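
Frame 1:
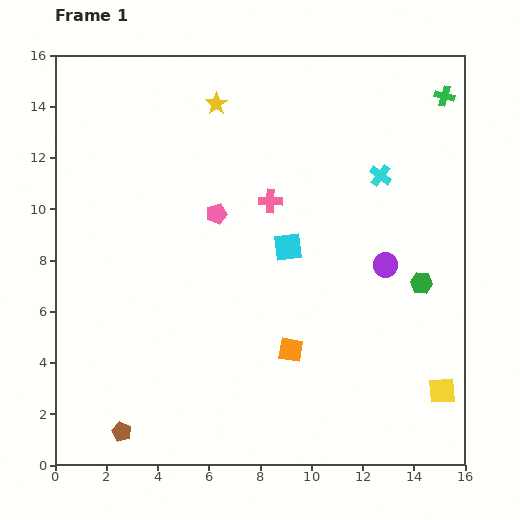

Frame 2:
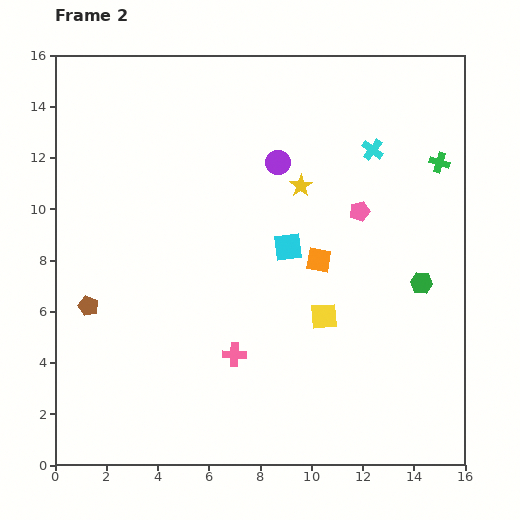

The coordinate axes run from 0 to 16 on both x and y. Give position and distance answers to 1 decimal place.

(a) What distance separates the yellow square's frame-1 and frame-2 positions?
5.4

The yellow square moved from (15.1, 2.9) to (10.5, 5.8), a distance of √(4.6² + 2.9²) ≈ 5.4.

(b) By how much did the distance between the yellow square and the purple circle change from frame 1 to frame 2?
+0.9

Distance in frame 1: 5.4. Distance in frame 2: 6.3.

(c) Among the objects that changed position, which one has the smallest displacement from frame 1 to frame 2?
the cyan cross

(moved 1.0)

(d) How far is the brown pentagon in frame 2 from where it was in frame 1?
5.1

The brown pentagon moved from (2.6, 1.3) to (1.3, 6.2), a distance of √(1.3² + 4.9²) ≈ 5.1.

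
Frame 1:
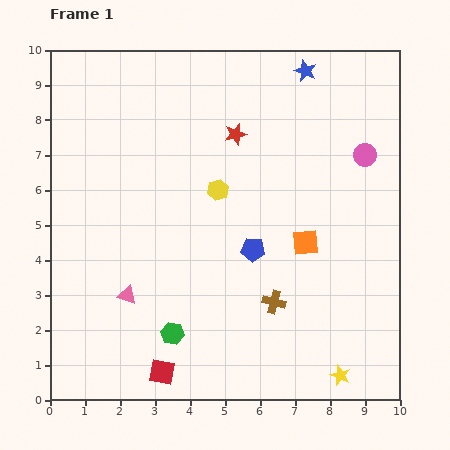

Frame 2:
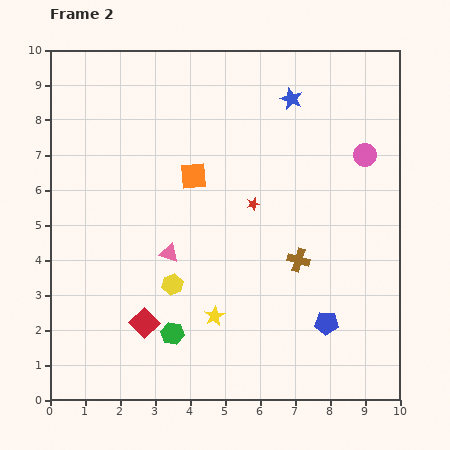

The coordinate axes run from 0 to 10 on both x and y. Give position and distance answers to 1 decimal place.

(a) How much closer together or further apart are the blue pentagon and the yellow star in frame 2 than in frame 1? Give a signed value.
-1.2

Distance in frame 1: 4.4. Distance in frame 2: 3.2.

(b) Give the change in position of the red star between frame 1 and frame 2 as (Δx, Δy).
(0.5, -2.0)

The red star was at (5.3, 7.6) in frame 1 and (5.8, 5.6) in frame 2.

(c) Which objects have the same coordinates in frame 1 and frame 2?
the pink circle, the green hexagon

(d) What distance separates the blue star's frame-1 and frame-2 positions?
0.9

The blue star moved from (7.3, 9.4) to (6.9, 8.6), a distance of √(0.4² + 0.8²) ≈ 0.9.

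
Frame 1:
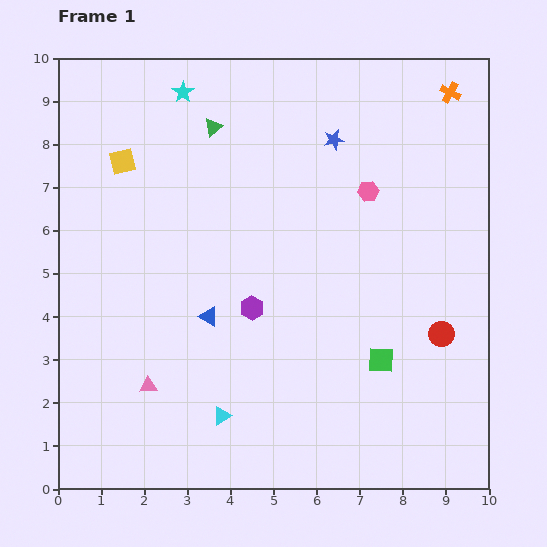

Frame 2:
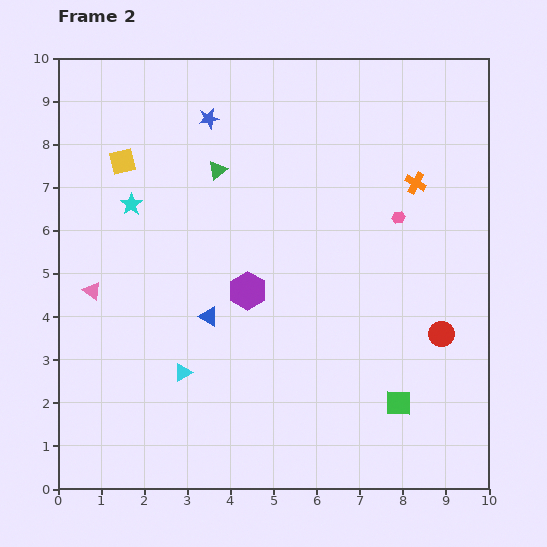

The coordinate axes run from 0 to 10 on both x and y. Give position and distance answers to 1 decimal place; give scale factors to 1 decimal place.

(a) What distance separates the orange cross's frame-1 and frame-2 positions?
2.2

The orange cross moved from (9.1, 9.2) to (8.3, 7.1), a distance of √(0.8² + 2.1²) ≈ 2.2.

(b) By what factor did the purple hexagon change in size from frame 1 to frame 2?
1.6×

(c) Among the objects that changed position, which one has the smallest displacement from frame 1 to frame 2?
the purple hexagon

(moved 0.4)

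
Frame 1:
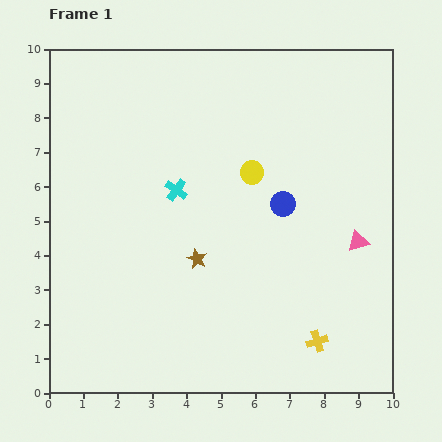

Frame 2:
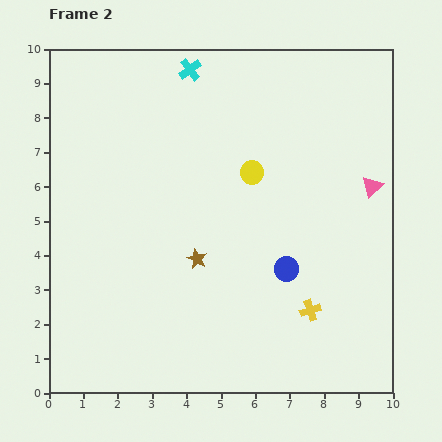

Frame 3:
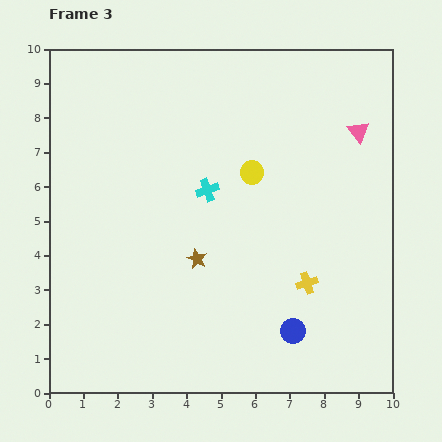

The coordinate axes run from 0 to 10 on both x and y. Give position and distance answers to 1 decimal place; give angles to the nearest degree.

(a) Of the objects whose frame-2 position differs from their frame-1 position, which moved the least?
the yellow cross

(moved 0.9)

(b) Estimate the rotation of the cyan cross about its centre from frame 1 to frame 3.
34° clockwise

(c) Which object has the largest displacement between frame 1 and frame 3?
the blue circle

(moved 3.7; next 3.2)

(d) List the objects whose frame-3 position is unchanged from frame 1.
the brown star, the yellow circle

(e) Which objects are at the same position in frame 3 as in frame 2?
the brown star, the yellow circle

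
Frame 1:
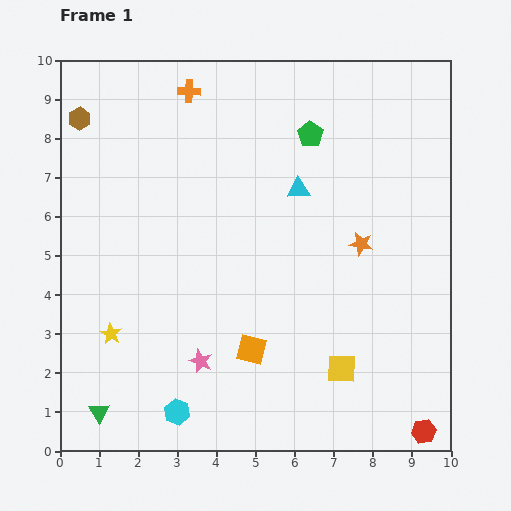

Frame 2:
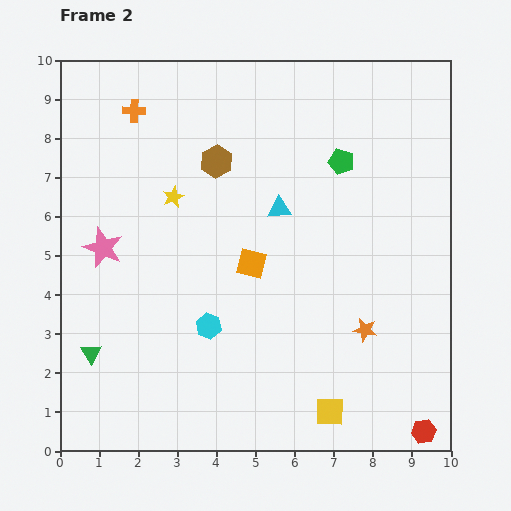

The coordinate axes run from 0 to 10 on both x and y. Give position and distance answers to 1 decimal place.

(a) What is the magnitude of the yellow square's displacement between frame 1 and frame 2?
1.1

The yellow square moved from (7.2, 2.1) to (6.9, 1.0), a distance of √(0.3² + 1.1²) ≈ 1.1.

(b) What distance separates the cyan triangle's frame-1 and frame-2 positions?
0.7

The cyan triangle moved from (6.1, 6.7) to (5.6, 6.2), a distance of √(0.5² + 0.5²) ≈ 0.7.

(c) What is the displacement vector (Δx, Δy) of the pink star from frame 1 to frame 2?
(-2.5, 2.9)

The pink star was at (3.6, 2.3) in frame 1 and (1.1, 5.2) in frame 2.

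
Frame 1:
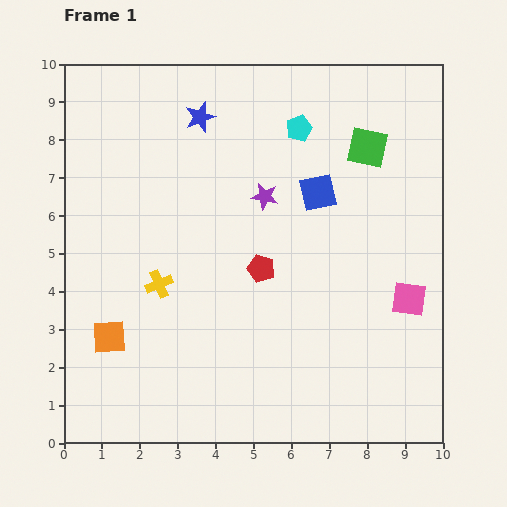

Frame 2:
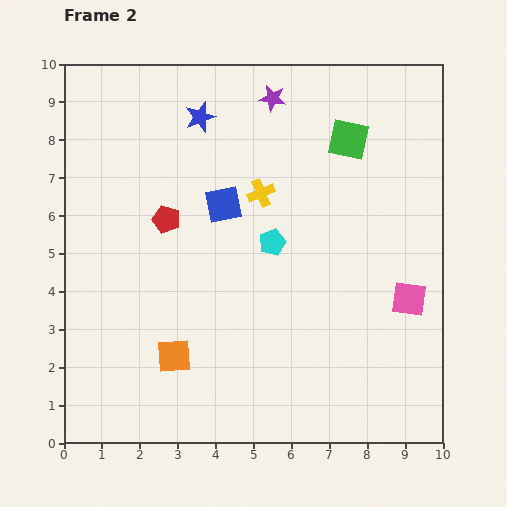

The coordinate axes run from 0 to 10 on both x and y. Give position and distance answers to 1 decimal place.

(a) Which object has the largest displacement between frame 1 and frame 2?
the yellow cross

(moved 3.6; next 3.1)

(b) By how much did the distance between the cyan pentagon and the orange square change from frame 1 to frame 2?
-3.4

Distance in frame 1: 7.4. Distance in frame 2: 4.0.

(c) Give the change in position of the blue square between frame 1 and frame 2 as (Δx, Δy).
(-2.5, -0.3)

The blue square was at (6.7, 6.6) in frame 1 and (4.2, 6.3) in frame 2.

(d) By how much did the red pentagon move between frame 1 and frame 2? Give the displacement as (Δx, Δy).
(-2.5, 1.3)

The red pentagon was at (5.2, 4.6) in frame 1 and (2.7, 5.9) in frame 2.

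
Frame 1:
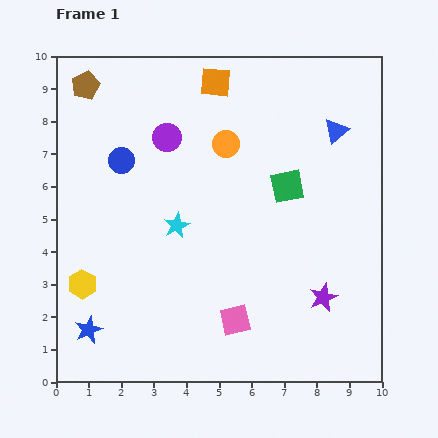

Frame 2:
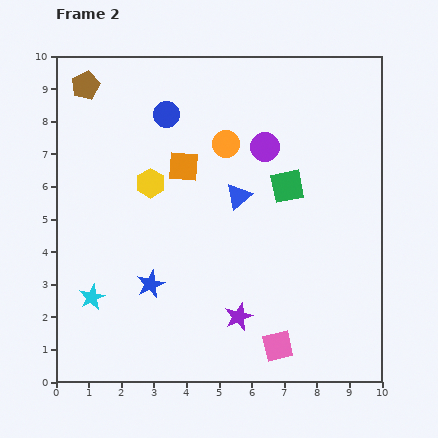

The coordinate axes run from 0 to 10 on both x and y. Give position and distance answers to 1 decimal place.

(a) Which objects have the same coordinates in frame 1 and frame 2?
the orange circle, the green square, the brown pentagon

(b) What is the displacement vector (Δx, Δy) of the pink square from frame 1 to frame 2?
(1.3, -0.8)

The pink square was at (5.5, 1.9) in frame 1 and (6.8, 1.1) in frame 2.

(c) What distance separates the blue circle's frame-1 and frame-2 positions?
2.0

The blue circle moved from (2.0, 6.8) to (3.4, 8.2), a distance of √(1.4² + 1.4²) ≈ 2.0.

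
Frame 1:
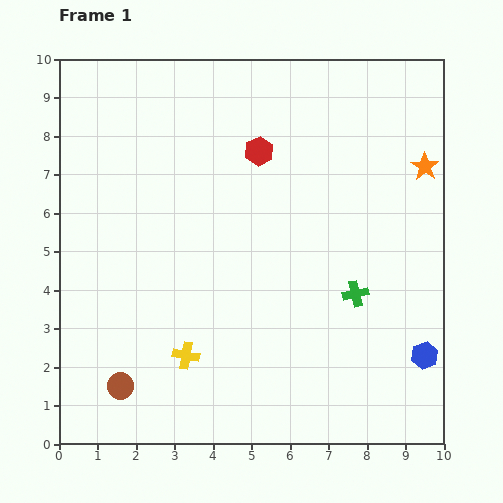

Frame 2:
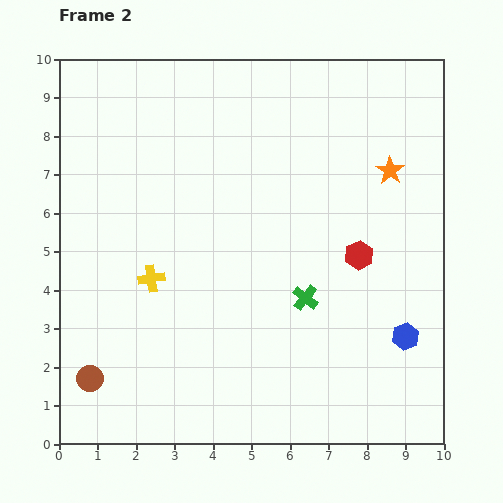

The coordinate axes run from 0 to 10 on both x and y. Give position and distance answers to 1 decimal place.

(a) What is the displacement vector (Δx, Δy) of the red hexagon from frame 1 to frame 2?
(2.6, -2.7)

The red hexagon was at (5.2, 7.6) in frame 1 and (7.8, 4.9) in frame 2.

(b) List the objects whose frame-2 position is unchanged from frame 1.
none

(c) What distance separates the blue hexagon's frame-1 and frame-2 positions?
0.7

The blue hexagon moved from (9.5, 2.3) to (9.0, 2.8), a distance of √(0.5² + 0.5²) ≈ 0.7.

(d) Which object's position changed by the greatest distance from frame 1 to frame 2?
the red hexagon

(moved 3.7; next 2.2)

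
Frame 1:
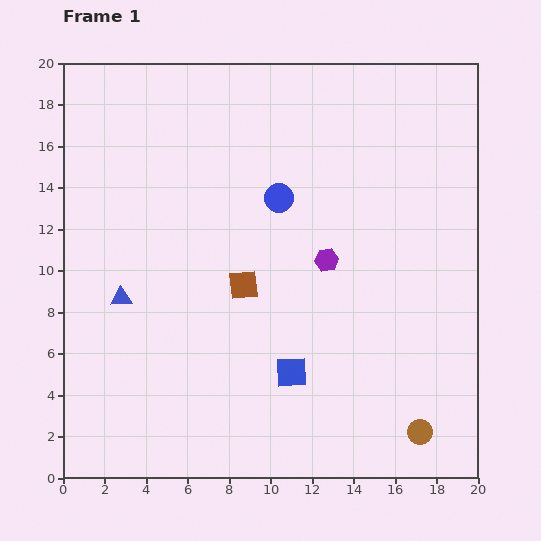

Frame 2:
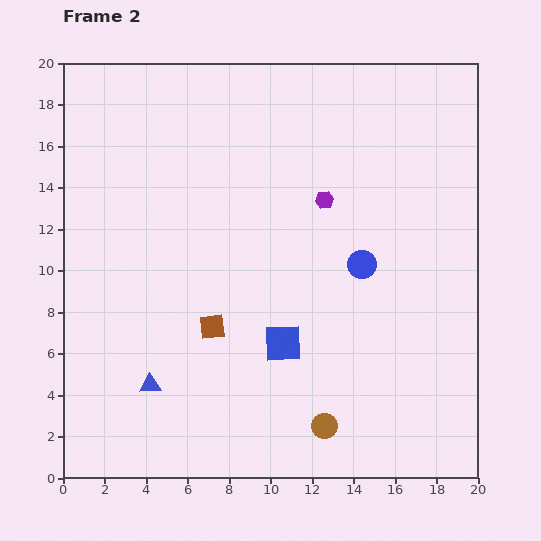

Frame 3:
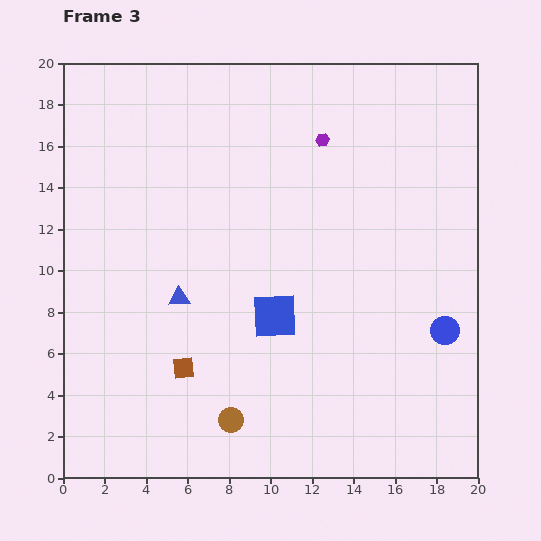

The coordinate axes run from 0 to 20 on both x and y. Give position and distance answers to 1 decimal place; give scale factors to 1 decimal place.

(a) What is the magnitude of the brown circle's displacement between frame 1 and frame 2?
4.6

The brown circle moved from (17.2, 2.2) to (12.6, 2.5), a distance of √(4.6² + 0.3²) ≈ 4.6.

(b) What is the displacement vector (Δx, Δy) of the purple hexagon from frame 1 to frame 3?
(-0.2, 5.8)

The purple hexagon was at (12.7, 10.5) in frame 1 and (12.5, 16.3) in frame 3.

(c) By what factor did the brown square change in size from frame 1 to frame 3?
0.7×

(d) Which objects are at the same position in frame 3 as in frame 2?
none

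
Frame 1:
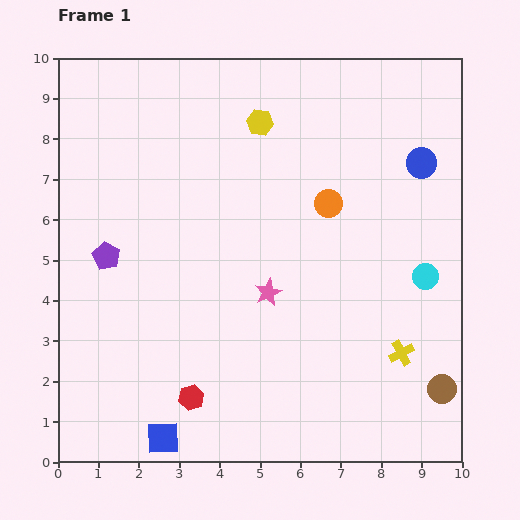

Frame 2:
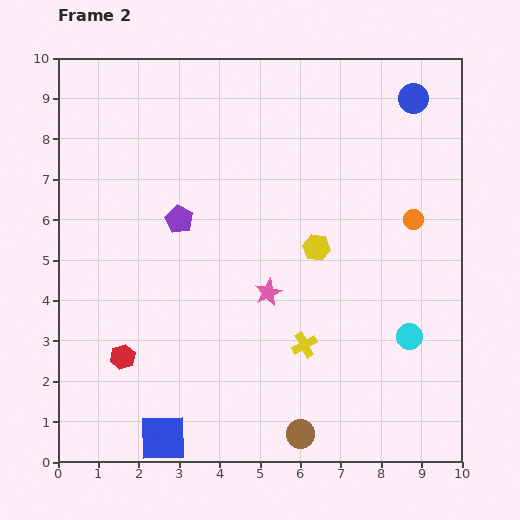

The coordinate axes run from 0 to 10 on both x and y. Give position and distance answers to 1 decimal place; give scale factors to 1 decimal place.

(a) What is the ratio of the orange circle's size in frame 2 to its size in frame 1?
0.7×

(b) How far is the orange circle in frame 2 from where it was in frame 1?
2.1

The orange circle moved from (6.7, 6.4) to (8.8, 6.0), a distance of √(2.1² + 0.4²) ≈ 2.1.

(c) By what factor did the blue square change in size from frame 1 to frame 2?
1.4×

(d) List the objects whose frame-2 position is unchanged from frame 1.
the pink star, the blue square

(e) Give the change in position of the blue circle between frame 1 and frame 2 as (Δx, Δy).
(-0.2, 1.6)

The blue circle was at (9.0, 7.4) in frame 1 and (8.8, 9.0) in frame 2.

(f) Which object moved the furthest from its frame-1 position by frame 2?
the brown circle

(moved 3.7; next 3.4)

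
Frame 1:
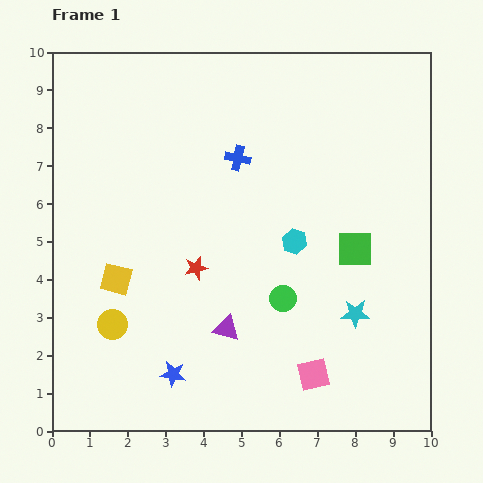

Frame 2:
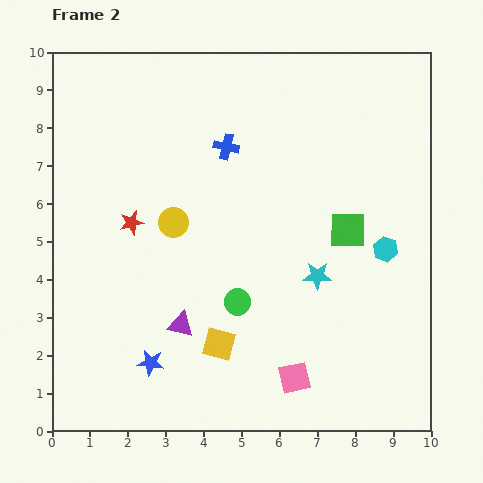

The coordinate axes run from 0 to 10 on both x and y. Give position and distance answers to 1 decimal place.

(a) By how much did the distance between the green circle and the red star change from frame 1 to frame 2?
+1.1

Distance in frame 1: 2.4. Distance in frame 2: 3.5.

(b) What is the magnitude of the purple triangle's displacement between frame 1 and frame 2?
1.2

The purple triangle moved from (4.6, 2.7) to (3.4, 2.8), a distance of √(1.2² + 0.1²) ≈ 1.2.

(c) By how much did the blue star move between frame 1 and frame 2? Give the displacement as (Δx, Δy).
(-0.6, 0.3)

The blue star was at (3.2, 1.5) in frame 1 and (2.6, 1.8) in frame 2.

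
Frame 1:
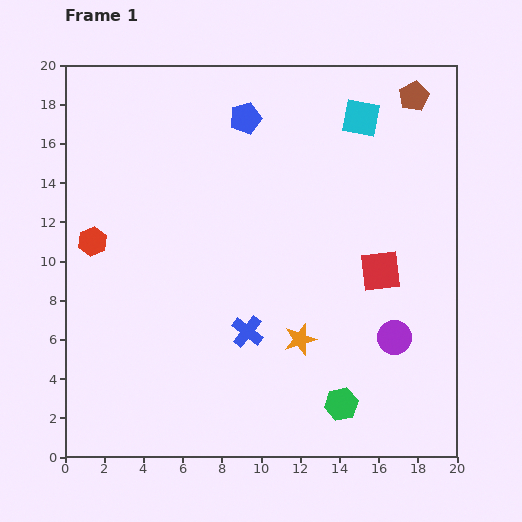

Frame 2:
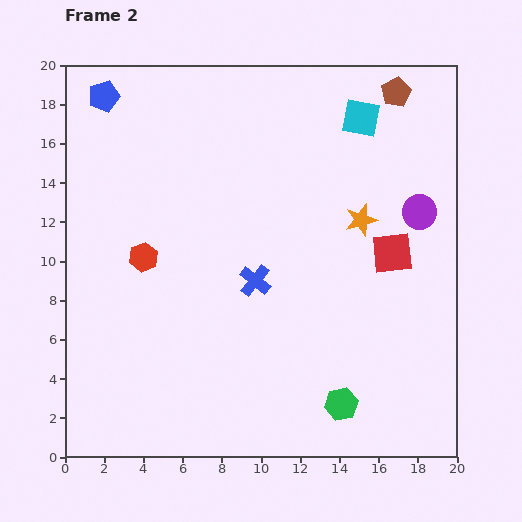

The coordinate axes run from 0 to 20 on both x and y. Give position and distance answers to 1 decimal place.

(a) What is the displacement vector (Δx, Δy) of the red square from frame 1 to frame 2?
(0.6, 0.9)

The red square was at (16.1, 9.5) in frame 1 and (16.7, 10.4) in frame 2.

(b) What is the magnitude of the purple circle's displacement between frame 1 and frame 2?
6.5

The purple circle moved from (16.8, 6.1) to (18.1, 12.5), a distance of √(1.3² + 6.4²) ≈ 6.5.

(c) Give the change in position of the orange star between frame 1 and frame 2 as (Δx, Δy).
(3.1, 6.1)

The orange star was at (12.0, 6.0) in frame 1 and (15.1, 12.1) in frame 2.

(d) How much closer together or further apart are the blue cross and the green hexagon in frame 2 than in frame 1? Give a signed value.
+1.6

Distance in frame 1: 6.1. Distance in frame 2: 7.7.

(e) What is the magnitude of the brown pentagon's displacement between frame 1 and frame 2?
0.9

The brown pentagon moved from (17.8, 18.4) to (16.9, 18.6), a distance of √(0.9² + 0.2²) ≈ 0.9.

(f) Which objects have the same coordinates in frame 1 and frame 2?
the cyan square, the green hexagon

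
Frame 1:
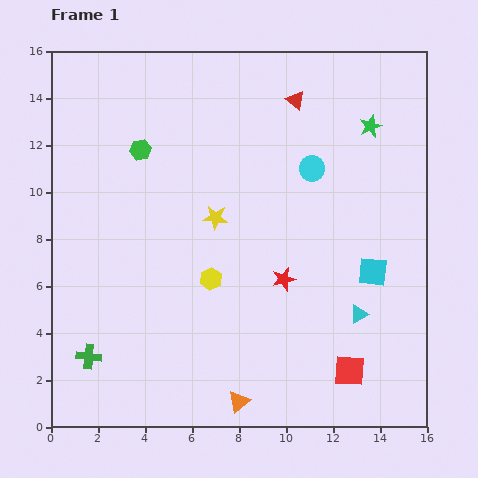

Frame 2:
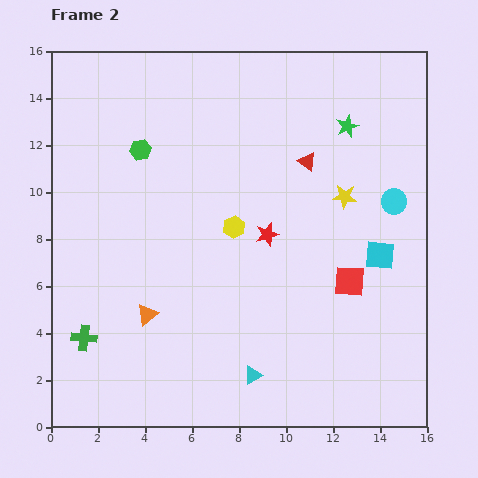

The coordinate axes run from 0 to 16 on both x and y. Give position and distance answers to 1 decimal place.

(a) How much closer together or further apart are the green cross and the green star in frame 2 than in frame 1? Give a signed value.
-1.1

Distance in frame 1: 15.5. Distance in frame 2: 14.4.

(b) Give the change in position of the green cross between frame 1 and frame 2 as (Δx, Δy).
(-0.2, 0.8)

The green cross was at (1.6, 3.0) in frame 1 and (1.4, 3.8) in frame 2.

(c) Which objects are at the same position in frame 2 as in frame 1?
the green hexagon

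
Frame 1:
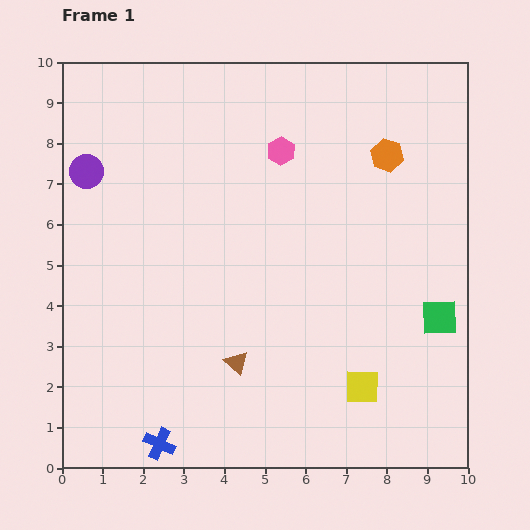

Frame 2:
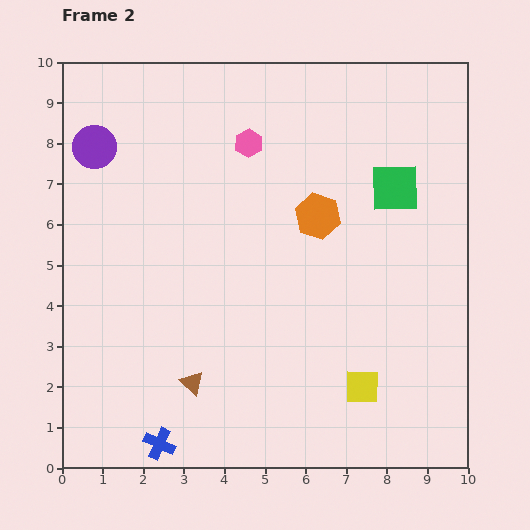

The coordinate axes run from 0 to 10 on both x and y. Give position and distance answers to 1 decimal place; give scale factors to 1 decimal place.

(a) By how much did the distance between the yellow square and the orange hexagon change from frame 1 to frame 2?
-1.4

Distance in frame 1: 5.7. Distance in frame 2: 4.3.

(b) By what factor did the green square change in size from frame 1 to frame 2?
1.4×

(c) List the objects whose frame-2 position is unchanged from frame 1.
the yellow square, the blue cross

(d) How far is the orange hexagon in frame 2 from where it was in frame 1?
2.3

The orange hexagon moved from (8.0, 7.7) to (6.3, 6.2), a distance of √(1.7² + 1.5²) ≈ 2.3.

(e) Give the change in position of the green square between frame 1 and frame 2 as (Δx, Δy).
(-1.1, 3.2)

The green square was at (9.3, 3.7) in frame 1 and (8.2, 6.9) in frame 2.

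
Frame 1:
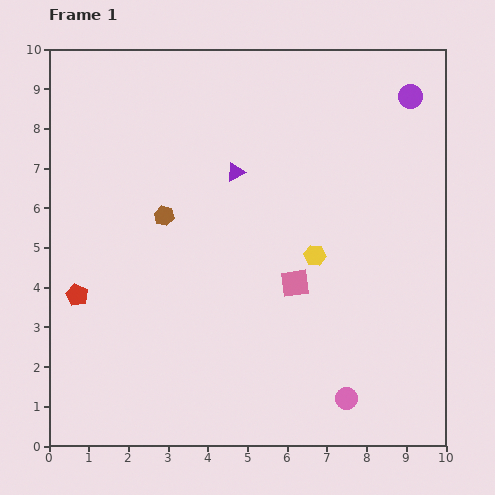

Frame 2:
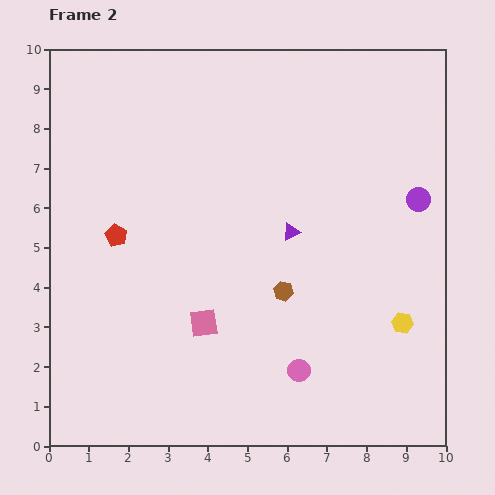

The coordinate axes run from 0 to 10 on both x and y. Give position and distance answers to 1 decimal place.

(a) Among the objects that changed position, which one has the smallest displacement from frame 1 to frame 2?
the pink circle

(moved 1.4)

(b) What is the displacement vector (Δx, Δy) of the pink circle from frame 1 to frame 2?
(-1.2, 0.7)

The pink circle was at (7.5, 1.2) in frame 1 and (6.3, 1.9) in frame 2.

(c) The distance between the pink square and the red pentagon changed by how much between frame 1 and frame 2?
-2.4

Distance in frame 1: 5.5. Distance in frame 2: 3.1.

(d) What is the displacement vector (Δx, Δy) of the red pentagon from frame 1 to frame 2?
(1.0, 1.5)

The red pentagon was at (0.7, 3.8) in frame 1 and (1.7, 5.3) in frame 2.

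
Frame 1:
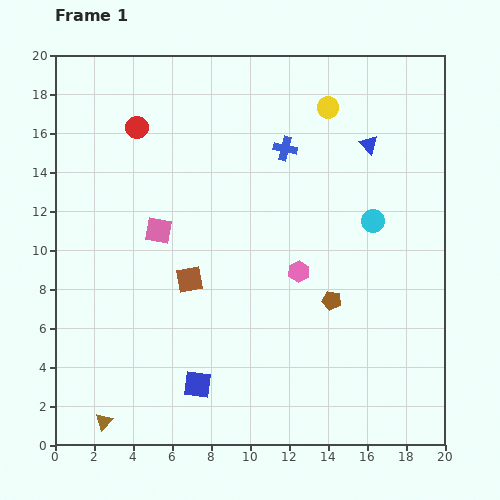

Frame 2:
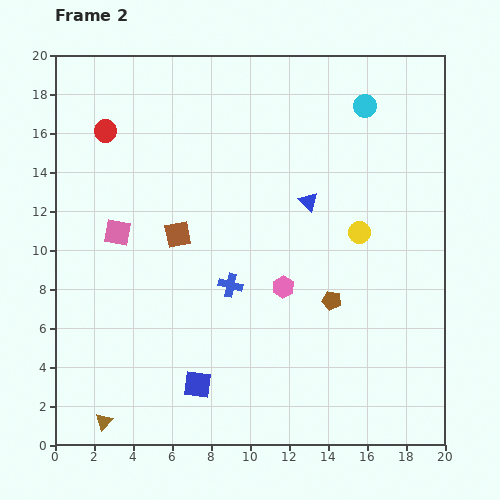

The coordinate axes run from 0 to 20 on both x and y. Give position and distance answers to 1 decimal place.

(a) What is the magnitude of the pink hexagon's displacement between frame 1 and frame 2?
1.1

The pink hexagon moved from (12.5, 8.9) to (11.7, 8.1), a distance of √(0.8² + 0.8²) ≈ 1.1.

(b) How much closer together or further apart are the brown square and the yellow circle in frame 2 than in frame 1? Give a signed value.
-2.0

Distance in frame 1: 11.3. Distance in frame 2: 9.3.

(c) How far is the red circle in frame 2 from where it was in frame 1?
1.6

The red circle moved from (4.2, 16.3) to (2.6, 16.1), a distance of √(1.6² + 0.2²) ≈ 1.6.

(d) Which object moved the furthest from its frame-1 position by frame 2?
the blue cross

(moved 7.5; next 6.6)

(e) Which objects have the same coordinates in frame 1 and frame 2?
the brown triangle, the brown pentagon, the blue square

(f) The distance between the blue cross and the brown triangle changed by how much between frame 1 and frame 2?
-7.2

Distance in frame 1: 16.8. Distance in frame 2: 9.6.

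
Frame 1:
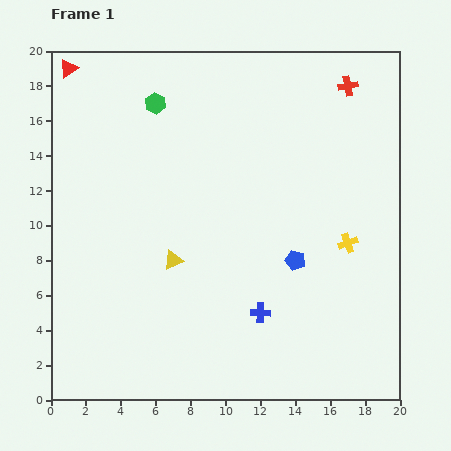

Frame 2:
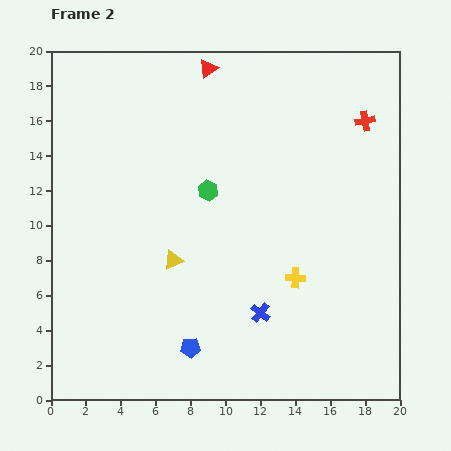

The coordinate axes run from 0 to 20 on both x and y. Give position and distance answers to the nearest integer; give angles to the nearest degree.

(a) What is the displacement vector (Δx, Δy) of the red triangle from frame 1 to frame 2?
(8, 0)

The red triangle was at (1, 19) in frame 1 and (9, 19) in frame 2.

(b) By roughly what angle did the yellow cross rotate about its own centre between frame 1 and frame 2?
22° clockwise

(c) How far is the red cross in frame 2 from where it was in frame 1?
2

The red cross moved from (17, 18) to (18, 16), a distance of √(1² + 2²) ≈ 2.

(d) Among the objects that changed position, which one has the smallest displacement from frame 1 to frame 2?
the red cross

(moved 2)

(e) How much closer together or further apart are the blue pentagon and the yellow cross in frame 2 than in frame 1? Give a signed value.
+4

Distance in frame 1: 3. Distance in frame 2: 7.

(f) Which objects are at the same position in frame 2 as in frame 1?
the yellow triangle, the blue cross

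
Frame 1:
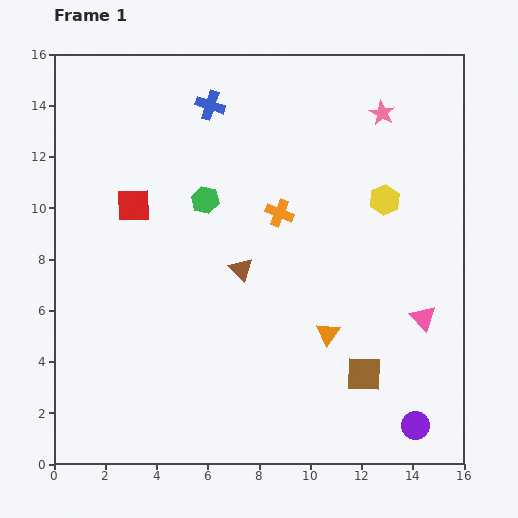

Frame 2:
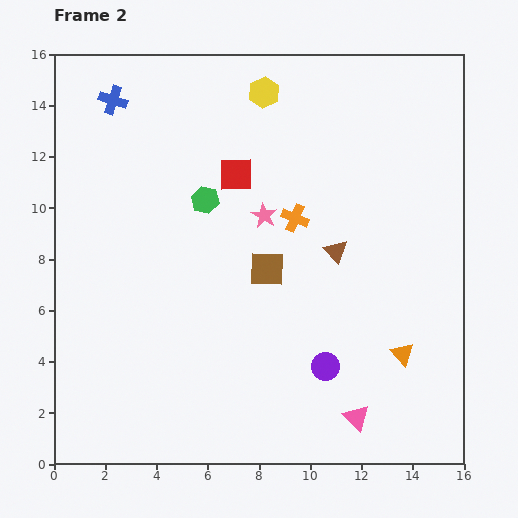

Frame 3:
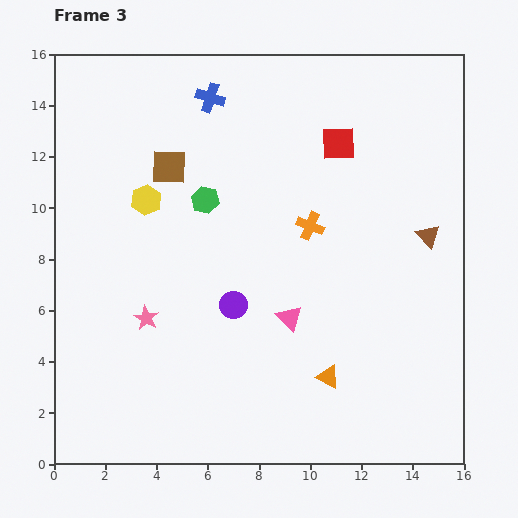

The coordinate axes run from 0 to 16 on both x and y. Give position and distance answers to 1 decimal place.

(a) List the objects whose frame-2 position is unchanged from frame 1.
the green hexagon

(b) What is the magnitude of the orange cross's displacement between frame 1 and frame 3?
1.3

The orange cross moved from (8.8, 9.8) to (10.0, 9.3), a distance of √(1.2² + 0.5²) ≈ 1.3.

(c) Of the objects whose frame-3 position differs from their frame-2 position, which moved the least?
the orange cross

(moved 0.7)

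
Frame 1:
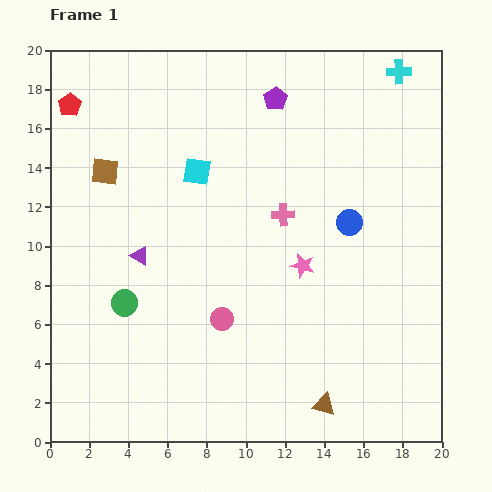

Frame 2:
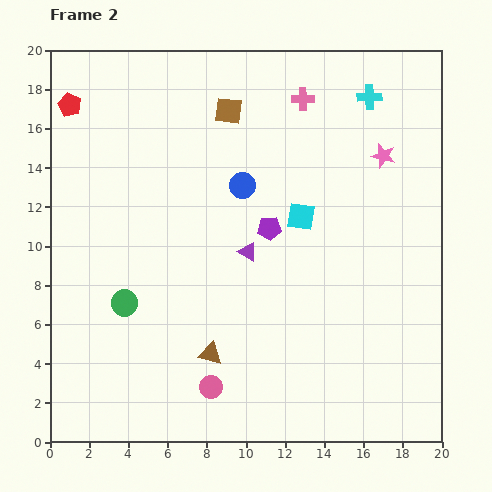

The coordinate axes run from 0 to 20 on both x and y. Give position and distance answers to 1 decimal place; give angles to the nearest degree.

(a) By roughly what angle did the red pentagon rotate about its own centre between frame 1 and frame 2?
16° counter-clockwise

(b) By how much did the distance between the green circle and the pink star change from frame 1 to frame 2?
+5.9

Distance in frame 1: 9.3. Distance in frame 2: 15.2.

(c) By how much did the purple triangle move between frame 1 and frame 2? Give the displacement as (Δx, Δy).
(5.5, 0.2)

The purple triangle was at (4.6, 9.5) in frame 1 and (10.1, 9.7) in frame 2.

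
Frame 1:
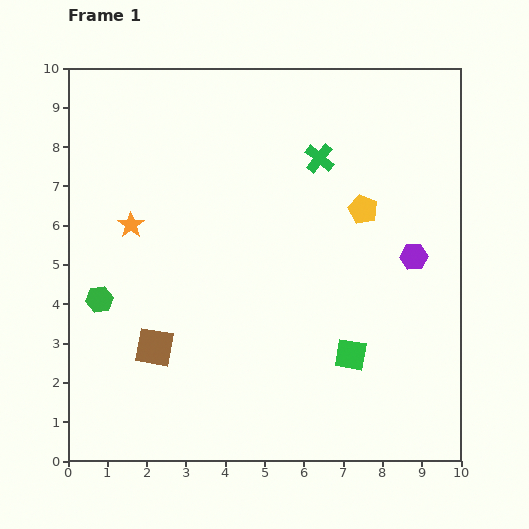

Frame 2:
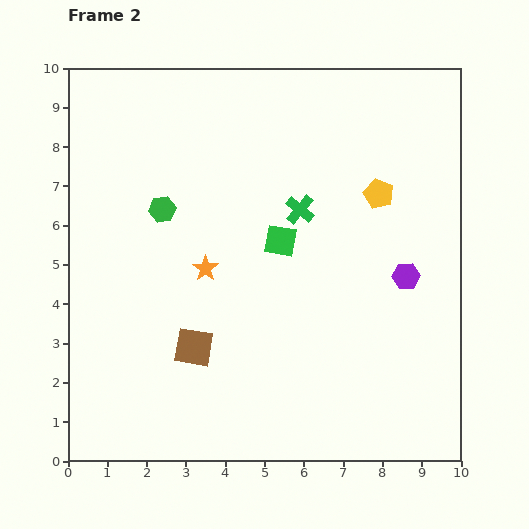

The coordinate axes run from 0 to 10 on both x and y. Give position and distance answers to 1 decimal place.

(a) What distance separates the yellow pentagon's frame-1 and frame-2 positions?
0.6

The yellow pentagon moved from (7.5, 6.4) to (7.9, 6.8), a distance of √(0.4² + 0.4²) ≈ 0.6.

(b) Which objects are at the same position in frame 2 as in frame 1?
none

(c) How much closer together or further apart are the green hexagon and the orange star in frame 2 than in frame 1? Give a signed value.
-0.2

Distance in frame 1: 2.1. Distance in frame 2: 1.9.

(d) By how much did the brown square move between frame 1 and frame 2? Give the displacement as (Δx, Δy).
(1.0, 0.0)

The brown square was at (2.2, 2.9) in frame 1 and (3.2, 2.9) in frame 2.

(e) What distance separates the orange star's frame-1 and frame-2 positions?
2.2

The orange star moved from (1.6, 6.0) to (3.5, 4.9), a distance of √(1.9² + 1.1²) ≈ 2.2.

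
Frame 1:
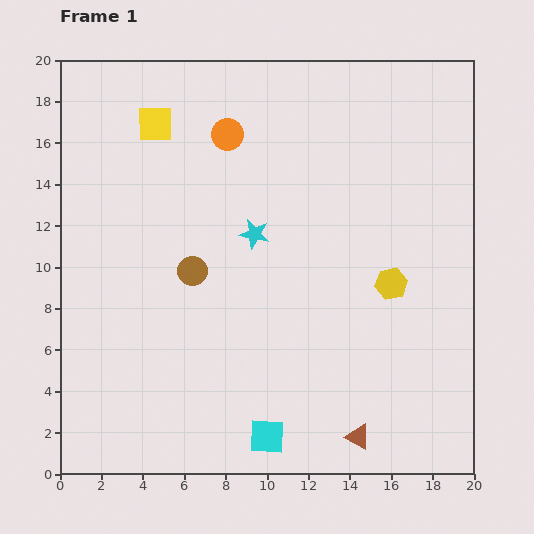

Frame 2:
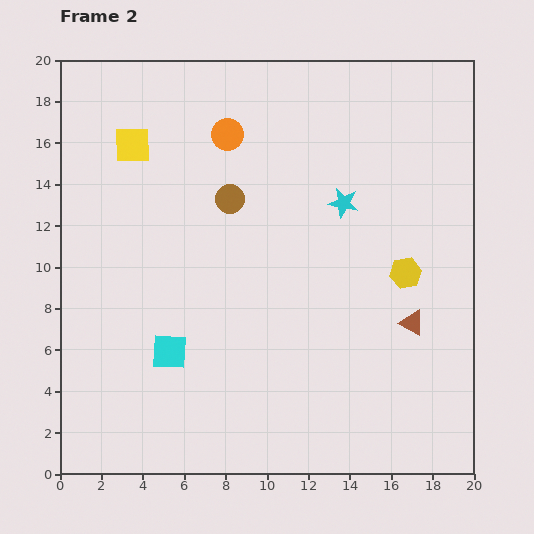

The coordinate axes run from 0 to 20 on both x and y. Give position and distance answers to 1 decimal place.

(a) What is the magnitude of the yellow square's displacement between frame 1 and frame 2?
1.5

The yellow square moved from (4.6, 16.9) to (3.5, 15.9), a distance of √(1.1² + 1.0²) ≈ 1.5.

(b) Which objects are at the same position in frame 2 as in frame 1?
the orange circle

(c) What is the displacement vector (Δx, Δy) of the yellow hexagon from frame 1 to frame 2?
(0.7, 0.5)

The yellow hexagon was at (16.0, 9.2) in frame 1 and (16.7, 9.7) in frame 2.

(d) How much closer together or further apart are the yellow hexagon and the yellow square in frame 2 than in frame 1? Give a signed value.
+0.8

Distance in frame 1: 13.8. Distance in frame 2: 14.6.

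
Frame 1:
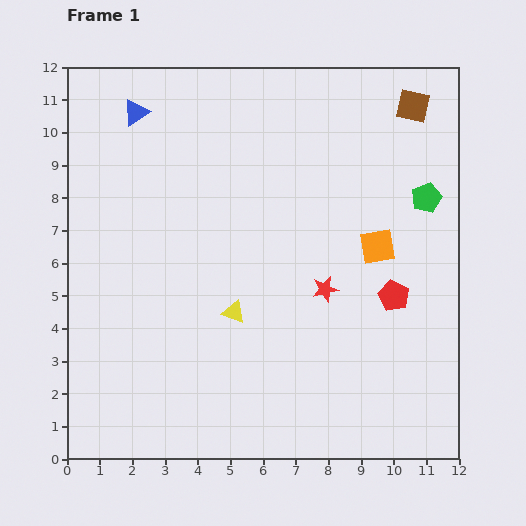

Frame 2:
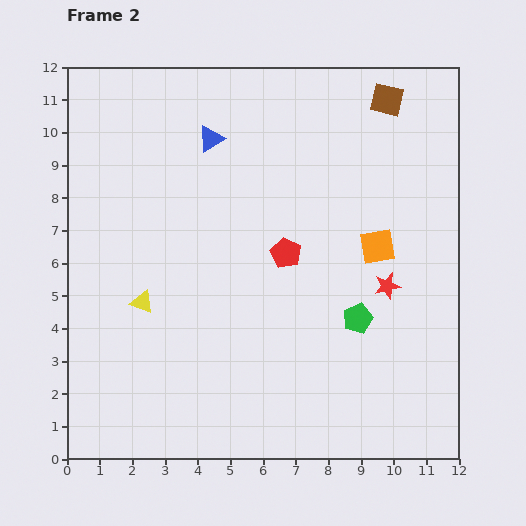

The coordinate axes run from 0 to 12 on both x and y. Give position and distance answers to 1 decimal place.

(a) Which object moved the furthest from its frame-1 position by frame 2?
the green pentagon

(moved 4.3; next 3.5)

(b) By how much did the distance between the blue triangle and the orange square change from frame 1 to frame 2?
-2.4

Distance in frame 1: 8.5. Distance in frame 2: 6.1.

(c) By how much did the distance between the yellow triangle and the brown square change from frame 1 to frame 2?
+1.3

Distance in frame 1: 8.4. Distance in frame 2: 9.7.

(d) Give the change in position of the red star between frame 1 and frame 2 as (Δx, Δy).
(1.9, 0.1)

The red star was at (7.9, 5.2) in frame 1 and (9.8, 5.3) in frame 2.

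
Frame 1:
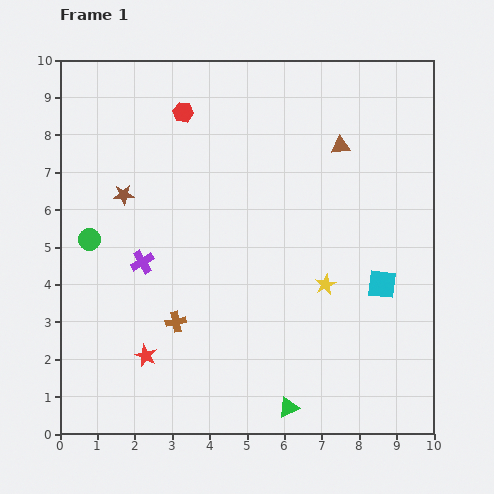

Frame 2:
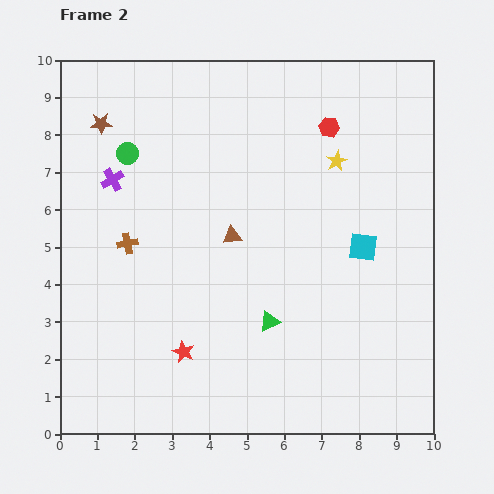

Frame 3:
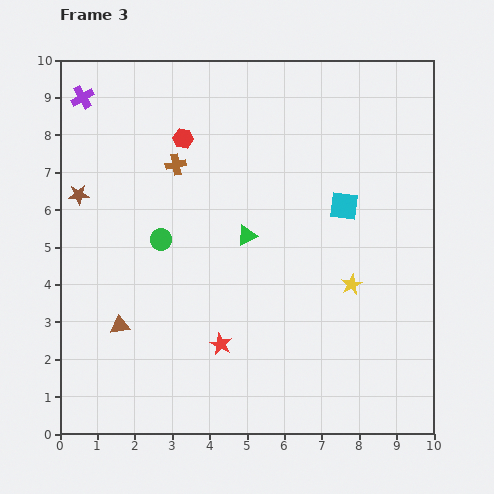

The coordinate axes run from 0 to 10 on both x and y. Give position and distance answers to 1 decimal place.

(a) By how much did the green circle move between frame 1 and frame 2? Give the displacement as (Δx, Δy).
(1.0, 2.3)

The green circle was at (0.8, 5.2) in frame 1 and (1.8, 7.5) in frame 2.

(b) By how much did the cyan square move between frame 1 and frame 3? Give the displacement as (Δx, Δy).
(-1.0, 2.1)

The cyan square was at (8.6, 4.0) in frame 1 and (7.6, 6.1) in frame 3.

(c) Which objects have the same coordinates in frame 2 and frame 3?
none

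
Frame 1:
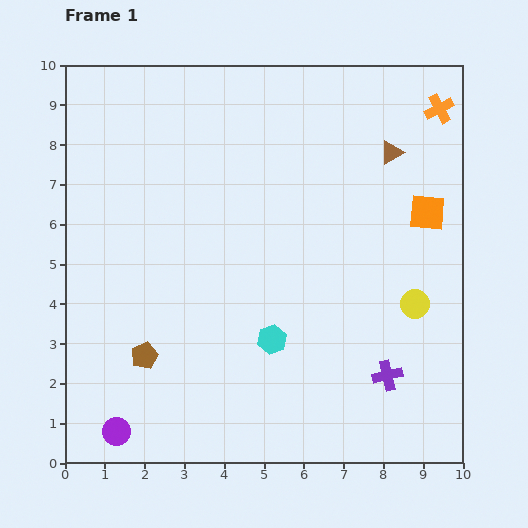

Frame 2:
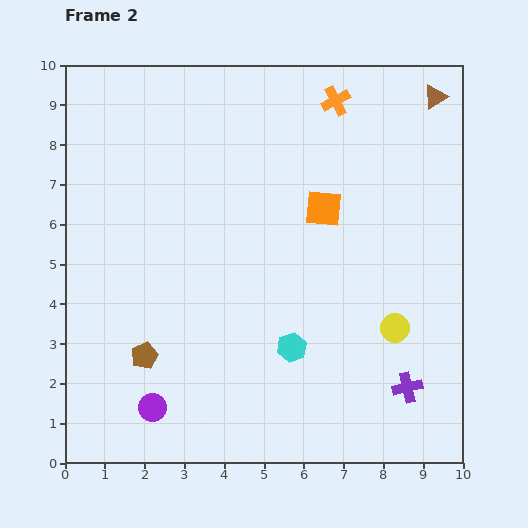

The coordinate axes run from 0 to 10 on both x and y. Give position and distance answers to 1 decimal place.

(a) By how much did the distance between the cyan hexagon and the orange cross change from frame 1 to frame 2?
-0.9

Distance in frame 1: 7.2. Distance in frame 2: 6.3.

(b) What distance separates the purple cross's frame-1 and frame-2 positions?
0.6

The purple cross moved from (8.1, 2.2) to (8.6, 1.9), a distance of √(0.5² + 0.3²) ≈ 0.6.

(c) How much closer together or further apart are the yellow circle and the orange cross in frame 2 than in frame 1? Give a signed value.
+1.0

Distance in frame 1: 4.9. Distance in frame 2: 5.9.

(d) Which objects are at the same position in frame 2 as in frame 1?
the brown pentagon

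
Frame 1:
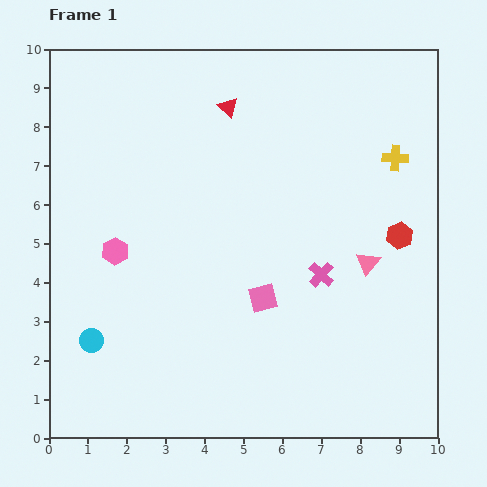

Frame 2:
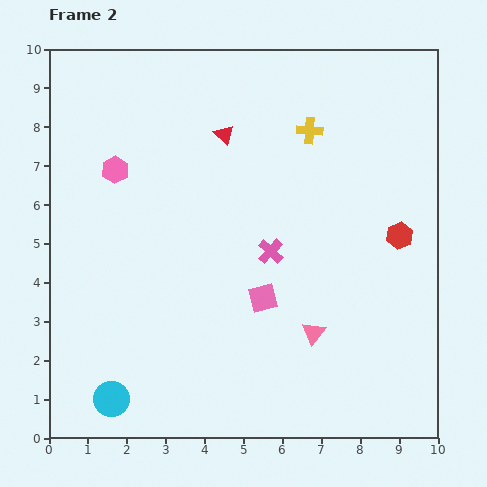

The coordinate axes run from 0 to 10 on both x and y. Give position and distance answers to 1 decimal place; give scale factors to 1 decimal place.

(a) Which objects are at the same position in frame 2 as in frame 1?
the pink square, the red hexagon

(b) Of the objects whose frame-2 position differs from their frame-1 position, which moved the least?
the red triangle

(moved 0.7)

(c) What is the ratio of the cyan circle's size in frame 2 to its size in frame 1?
1.5×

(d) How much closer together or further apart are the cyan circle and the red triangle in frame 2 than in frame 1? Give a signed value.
+0.5

Distance in frame 1: 6.9. Distance in frame 2: 7.4.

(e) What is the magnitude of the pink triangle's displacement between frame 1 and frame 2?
2.3

The pink triangle moved from (8.2, 4.5) to (6.8, 2.7), a distance of √(1.4² + 1.8²) ≈ 2.3.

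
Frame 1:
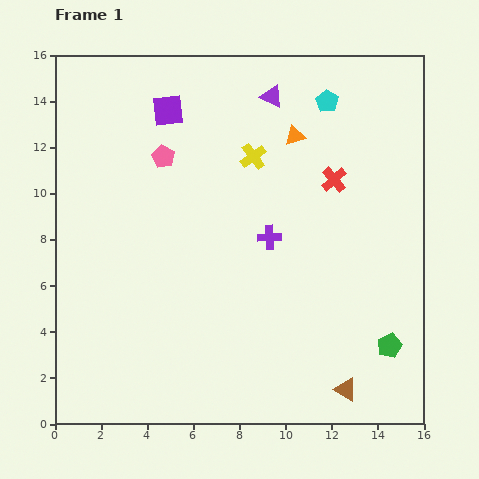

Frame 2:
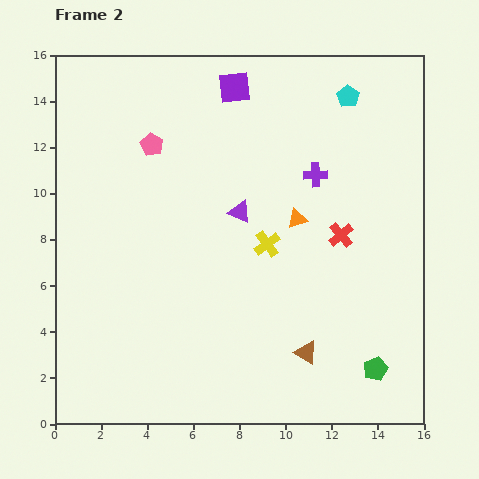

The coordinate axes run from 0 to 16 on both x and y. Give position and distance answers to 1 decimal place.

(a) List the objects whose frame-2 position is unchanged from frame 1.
none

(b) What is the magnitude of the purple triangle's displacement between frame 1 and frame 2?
5.2

The purple triangle moved from (9.4, 14.2) to (8.0, 9.2), a distance of √(1.4² + 5.0²) ≈ 5.2.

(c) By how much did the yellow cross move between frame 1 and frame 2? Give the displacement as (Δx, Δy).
(0.6, -3.8)

The yellow cross was at (8.6, 11.6) in frame 1 and (9.2, 7.8) in frame 2.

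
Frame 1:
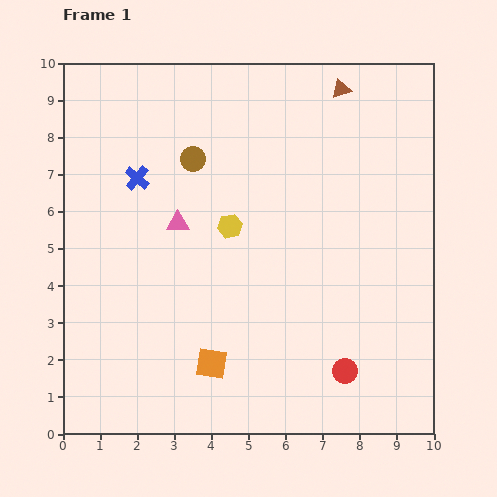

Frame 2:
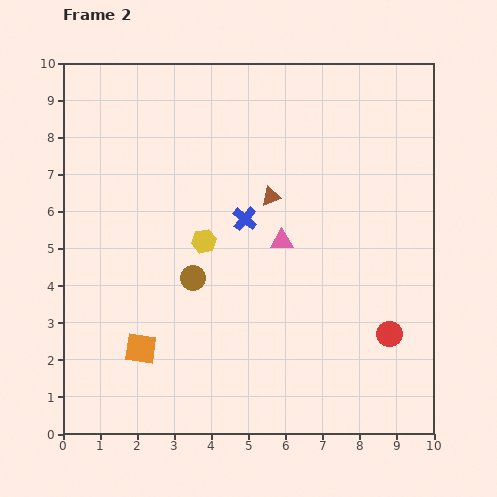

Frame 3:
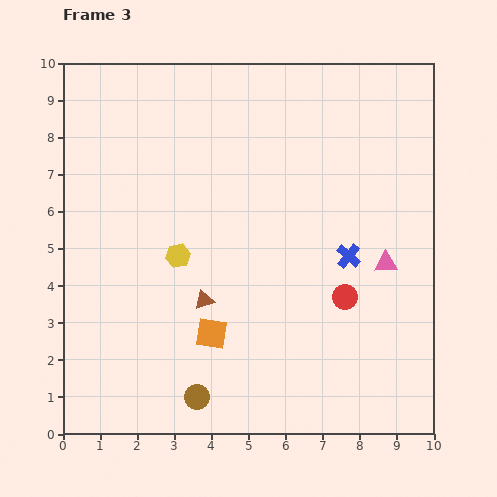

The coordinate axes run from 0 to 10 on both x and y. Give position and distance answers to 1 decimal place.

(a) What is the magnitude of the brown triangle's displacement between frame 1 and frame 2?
3.5

The brown triangle moved from (7.5, 9.3) to (5.6, 6.4), a distance of √(1.9² + 2.9²) ≈ 3.5.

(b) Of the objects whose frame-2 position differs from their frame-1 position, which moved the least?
the yellow hexagon

(moved 0.8)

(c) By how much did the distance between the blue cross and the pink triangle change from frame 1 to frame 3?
-0.6

Distance in frame 1: 1.6. Distance in frame 3: 1.0.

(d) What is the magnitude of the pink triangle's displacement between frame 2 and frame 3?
2.9

The pink triangle moved from (5.9, 5.2) to (8.7, 4.6), a distance of √(2.8² + 0.6²) ≈ 2.9.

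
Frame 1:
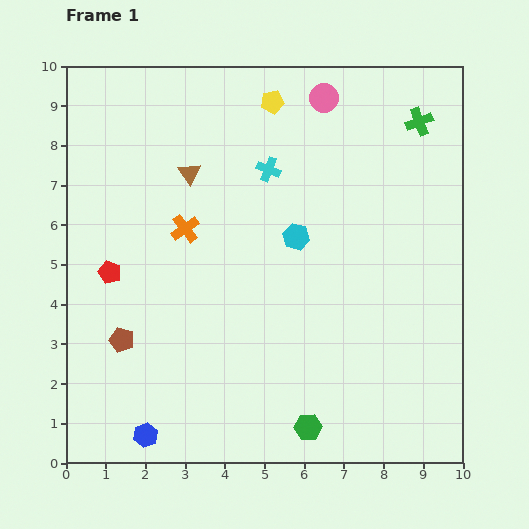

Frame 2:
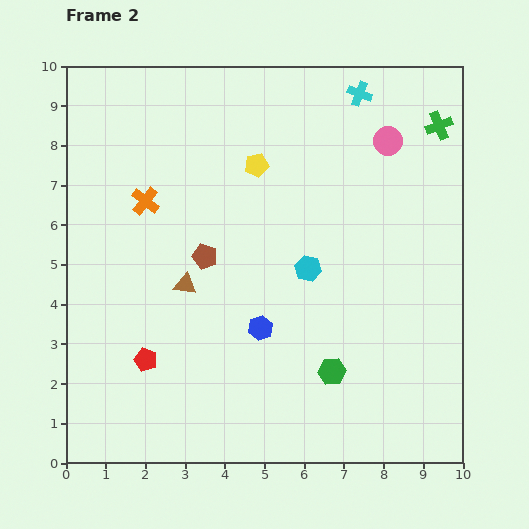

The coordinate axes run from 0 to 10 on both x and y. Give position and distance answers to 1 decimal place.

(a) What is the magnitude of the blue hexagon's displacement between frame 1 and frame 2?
4.0

The blue hexagon moved from (2.0, 0.7) to (4.9, 3.4), a distance of √(2.9² + 2.7²) ≈ 4.0.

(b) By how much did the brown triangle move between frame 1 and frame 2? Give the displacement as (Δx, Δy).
(-0.1, -2.8)

The brown triangle was at (3.1, 7.3) in frame 1 and (3.0, 4.5) in frame 2.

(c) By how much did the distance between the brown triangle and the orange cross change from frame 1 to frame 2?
+0.9

Distance in frame 1: 1.4. Distance in frame 2: 2.3.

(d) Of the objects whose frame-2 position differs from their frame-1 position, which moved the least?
the green cross

(moved 0.5)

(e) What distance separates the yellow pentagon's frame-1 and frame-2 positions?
1.6

The yellow pentagon moved from (5.2, 9.1) to (4.8, 7.5), a distance of √(0.4² + 1.6²) ≈ 1.6.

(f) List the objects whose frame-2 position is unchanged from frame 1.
none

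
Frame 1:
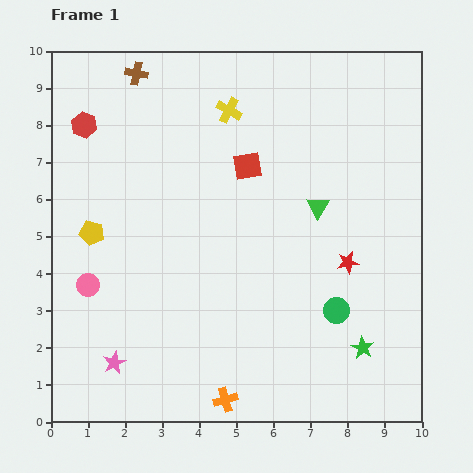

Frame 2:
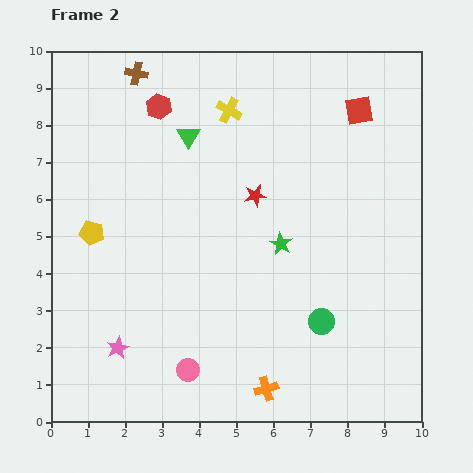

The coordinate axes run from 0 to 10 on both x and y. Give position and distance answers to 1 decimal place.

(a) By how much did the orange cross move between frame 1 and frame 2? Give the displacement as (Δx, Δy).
(1.1, 0.3)

The orange cross was at (4.7, 0.6) in frame 1 and (5.8, 0.9) in frame 2.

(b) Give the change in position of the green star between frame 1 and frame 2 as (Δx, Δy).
(-2.2, 2.8)

The green star was at (8.4, 2.0) in frame 1 and (6.2, 4.8) in frame 2.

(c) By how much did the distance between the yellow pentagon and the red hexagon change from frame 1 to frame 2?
+0.9

Distance in frame 1: 2.9. Distance in frame 2: 3.8.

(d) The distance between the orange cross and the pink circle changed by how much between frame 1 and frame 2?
-2.6

Distance in frame 1: 4.8. Distance in frame 2: 2.2.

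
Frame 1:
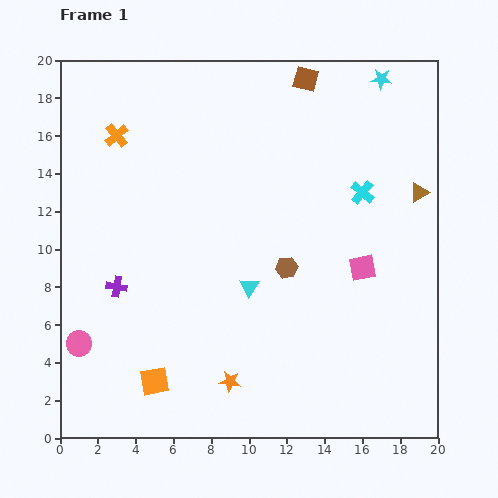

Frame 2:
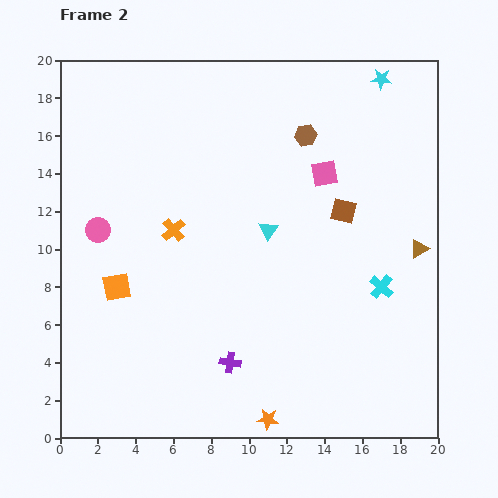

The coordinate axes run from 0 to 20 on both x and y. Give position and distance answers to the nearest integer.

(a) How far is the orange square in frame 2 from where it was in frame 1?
5

The orange square moved from (5, 3) to (3, 8), a distance of √(2² + 5²) ≈ 5.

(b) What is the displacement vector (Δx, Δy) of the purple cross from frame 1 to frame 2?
(6, -4)

The purple cross was at (3, 8) in frame 1 and (9, 4) in frame 2.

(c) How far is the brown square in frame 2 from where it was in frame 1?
7

The brown square moved from (13, 19) to (15, 12), a distance of √(2² + 7²) ≈ 7.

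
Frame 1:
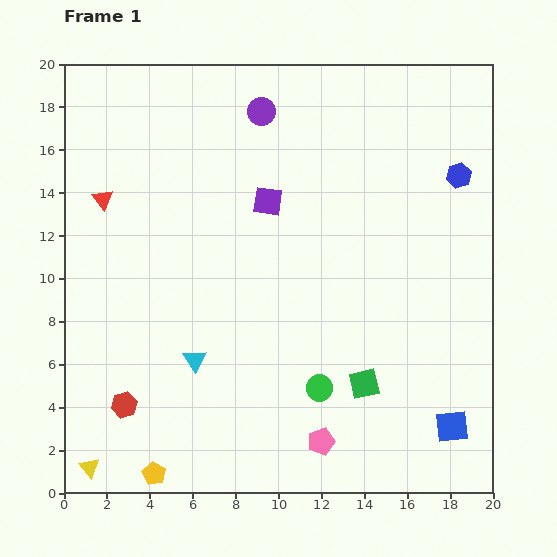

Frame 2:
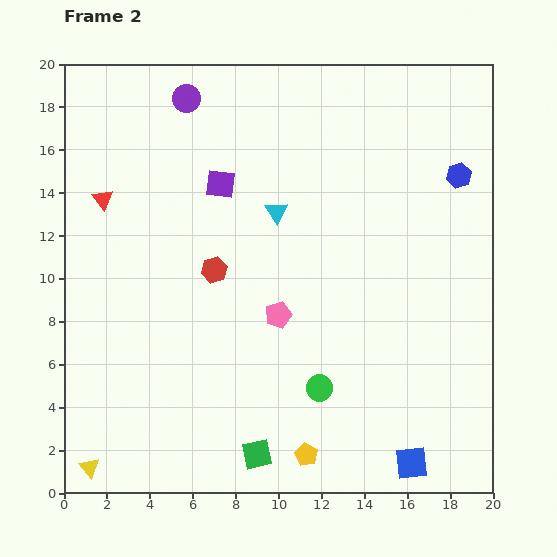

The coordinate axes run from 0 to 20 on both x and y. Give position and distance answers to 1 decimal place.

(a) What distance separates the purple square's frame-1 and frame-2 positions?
2.3

The purple square moved from (9.5, 13.6) to (7.3, 14.4), a distance of √(2.2² + 0.8²) ≈ 2.3.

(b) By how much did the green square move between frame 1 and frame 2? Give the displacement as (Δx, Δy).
(-5.0, -3.3)

The green square was at (14.0, 5.1) in frame 1 and (9.0, 1.8) in frame 2.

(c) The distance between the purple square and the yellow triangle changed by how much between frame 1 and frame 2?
-0.4

Distance in frame 1: 14.9. Distance in frame 2: 14.5.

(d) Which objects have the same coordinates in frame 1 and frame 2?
the blue hexagon, the red triangle, the green circle, the yellow triangle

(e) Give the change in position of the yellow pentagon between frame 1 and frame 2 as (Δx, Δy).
(7.1, 0.9)

The yellow pentagon was at (4.2, 0.9) in frame 1 and (11.3, 1.8) in frame 2.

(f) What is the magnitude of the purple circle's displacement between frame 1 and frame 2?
3.6

The purple circle moved from (9.2, 17.8) to (5.7, 18.4), a distance of √(3.5² + 0.6²) ≈ 3.6.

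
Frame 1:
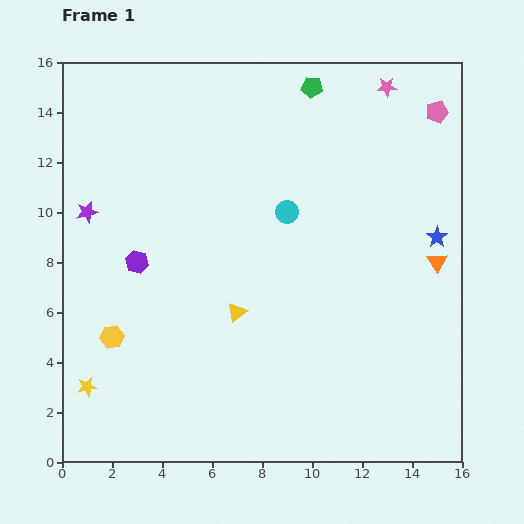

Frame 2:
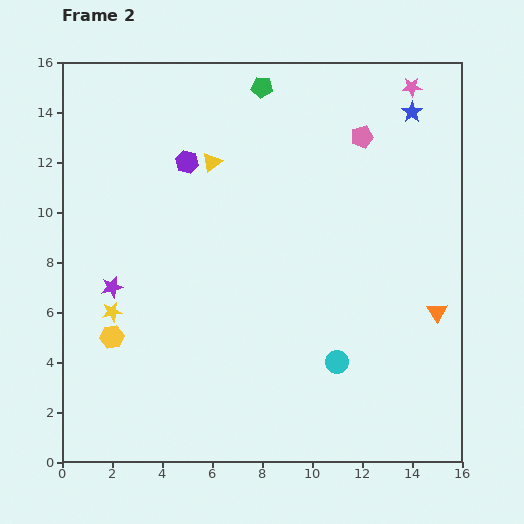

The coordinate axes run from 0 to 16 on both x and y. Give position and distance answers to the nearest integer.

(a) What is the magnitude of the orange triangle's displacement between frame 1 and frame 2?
2

The orange triangle moved from (15, 8) to (15, 6), a distance of √(0² + 2²) ≈ 2.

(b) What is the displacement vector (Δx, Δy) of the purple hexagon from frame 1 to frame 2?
(2, 4)

The purple hexagon was at (3, 8) in frame 1 and (5, 12) in frame 2.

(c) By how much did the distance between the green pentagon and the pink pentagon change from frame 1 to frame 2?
-1

Distance in frame 1: 5. Distance in frame 2: 4.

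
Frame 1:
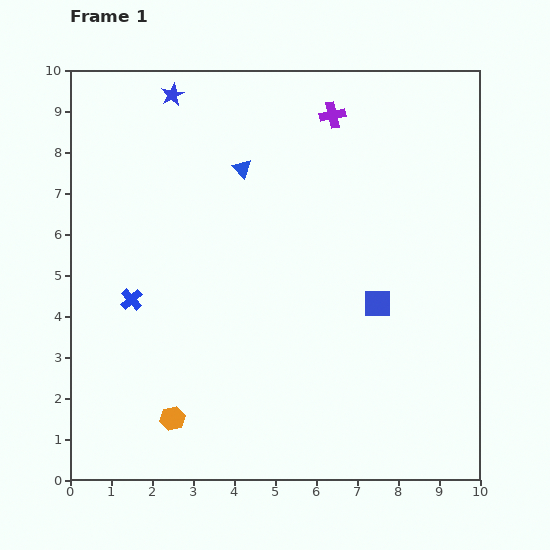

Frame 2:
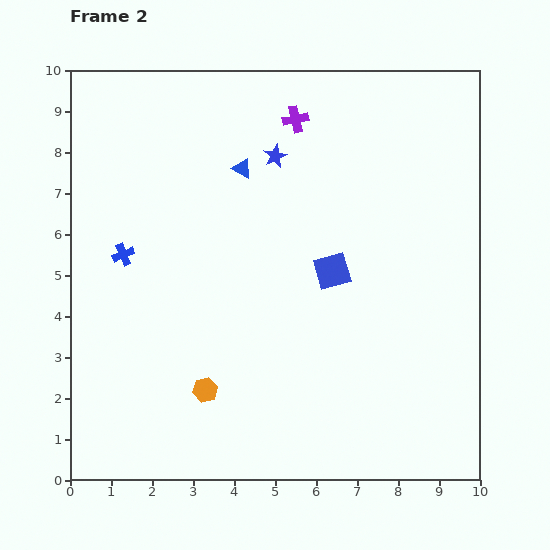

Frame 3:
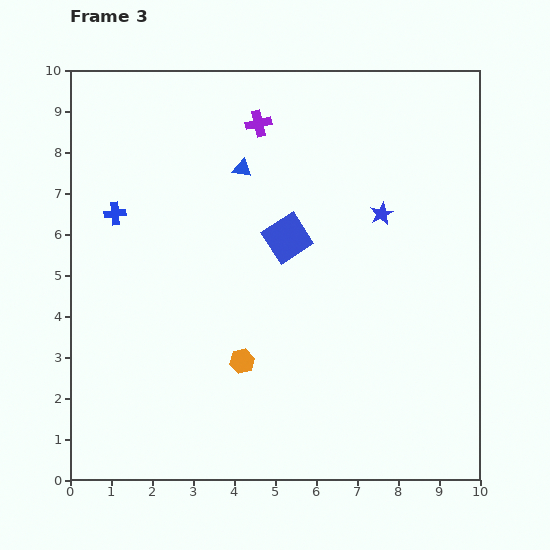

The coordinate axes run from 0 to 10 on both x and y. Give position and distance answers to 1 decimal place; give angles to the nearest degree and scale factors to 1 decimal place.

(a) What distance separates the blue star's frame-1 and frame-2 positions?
2.9

The blue star moved from (2.5, 9.4) to (5.0, 7.9), a distance of √(2.5² + 1.5²) ≈ 2.9.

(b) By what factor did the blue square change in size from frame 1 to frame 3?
1.6×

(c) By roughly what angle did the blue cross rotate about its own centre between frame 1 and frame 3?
35° clockwise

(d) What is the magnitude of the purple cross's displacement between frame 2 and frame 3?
0.9

The purple cross moved from (5.5, 8.8) to (4.6, 8.7), a distance of √(0.9² + 0.1²) ≈ 0.9.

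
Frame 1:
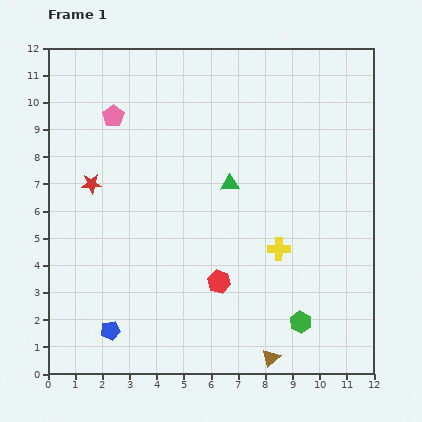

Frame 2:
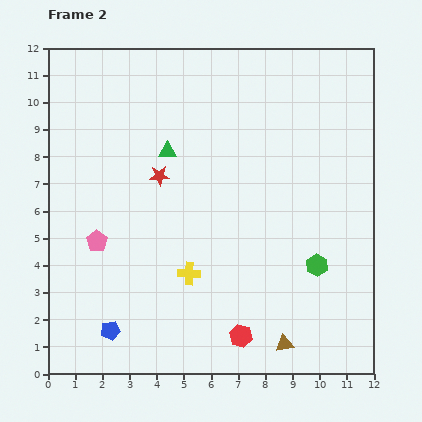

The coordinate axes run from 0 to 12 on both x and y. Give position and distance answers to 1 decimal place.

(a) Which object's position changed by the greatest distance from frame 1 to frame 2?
the pink pentagon

(moved 4.6; next 3.4)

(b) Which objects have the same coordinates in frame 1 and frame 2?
the blue pentagon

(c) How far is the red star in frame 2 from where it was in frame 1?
2.5

The red star moved from (1.6, 7.0) to (4.1, 7.3), a distance of √(2.5² + 0.3²) ≈ 2.5.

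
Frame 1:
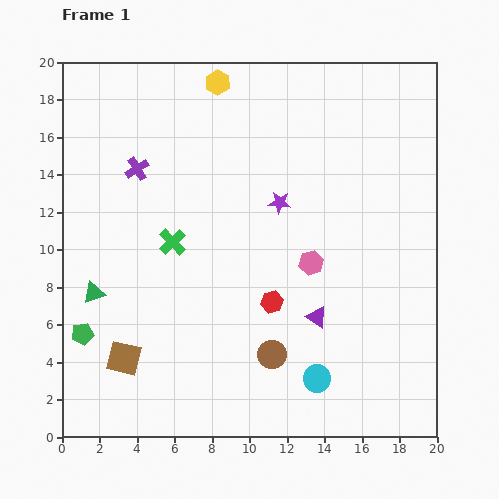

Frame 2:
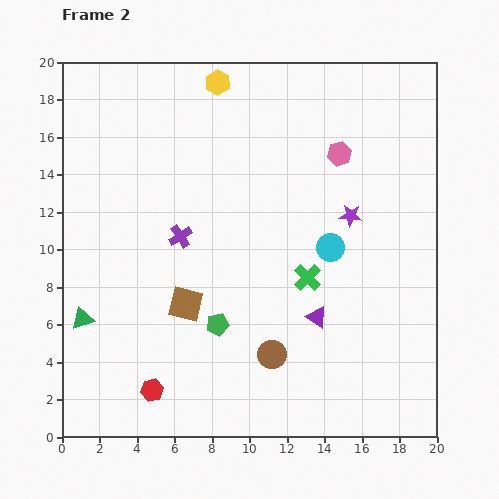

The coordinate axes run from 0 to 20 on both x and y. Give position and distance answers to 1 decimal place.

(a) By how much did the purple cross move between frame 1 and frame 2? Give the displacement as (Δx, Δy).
(2.3, -3.6)

The purple cross was at (4.0, 14.3) in frame 1 and (6.3, 10.7) in frame 2.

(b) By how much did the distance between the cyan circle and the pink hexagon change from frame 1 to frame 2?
-1.2

Distance in frame 1: 6.2. Distance in frame 2: 5.0.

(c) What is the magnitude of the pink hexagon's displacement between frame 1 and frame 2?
6.0

The pink hexagon moved from (13.3, 9.3) to (14.8, 15.1), a distance of √(1.5² + 5.8²) ≈ 6.0.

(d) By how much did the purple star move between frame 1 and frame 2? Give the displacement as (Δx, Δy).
(3.8, -0.7)

The purple star was at (11.6, 12.5) in frame 1 and (15.4, 11.8) in frame 2.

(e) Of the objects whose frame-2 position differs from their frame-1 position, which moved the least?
the green triangle

(moved 1.5)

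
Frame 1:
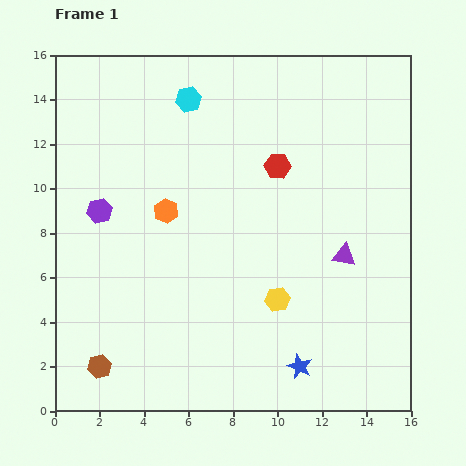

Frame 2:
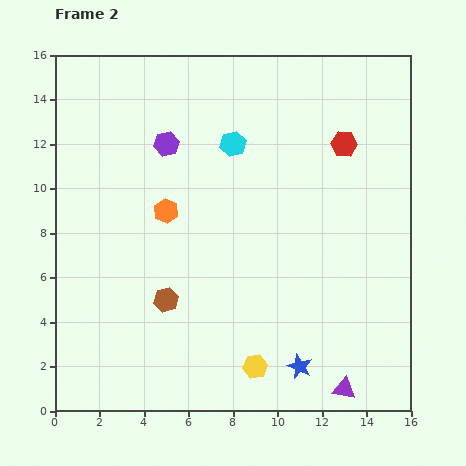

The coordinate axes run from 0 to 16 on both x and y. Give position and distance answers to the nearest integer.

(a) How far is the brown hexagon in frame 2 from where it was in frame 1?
4

The brown hexagon moved from (2, 2) to (5, 5), a distance of √(3² + 3²) ≈ 4.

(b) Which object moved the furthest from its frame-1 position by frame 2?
the purple triangle

(moved 6; next 4)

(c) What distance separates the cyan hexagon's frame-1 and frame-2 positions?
3

The cyan hexagon moved from (6, 14) to (8, 12), a distance of √(2² + 2²) ≈ 3.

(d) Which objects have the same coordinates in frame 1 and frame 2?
the blue star, the orange hexagon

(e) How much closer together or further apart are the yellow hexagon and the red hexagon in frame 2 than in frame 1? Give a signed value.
+5

Distance in frame 1: 6. Distance in frame 2: 11.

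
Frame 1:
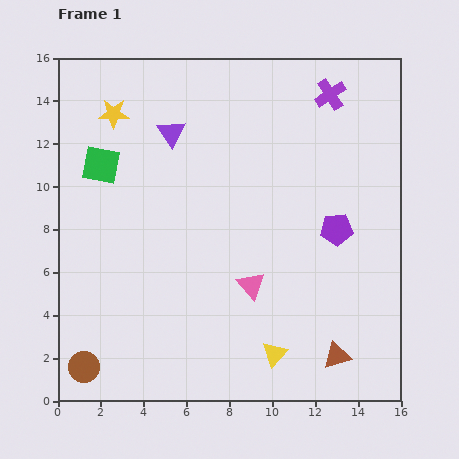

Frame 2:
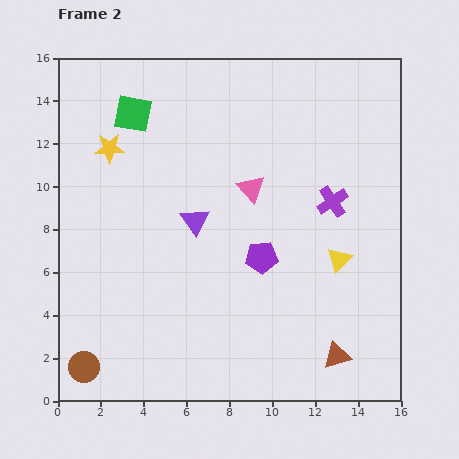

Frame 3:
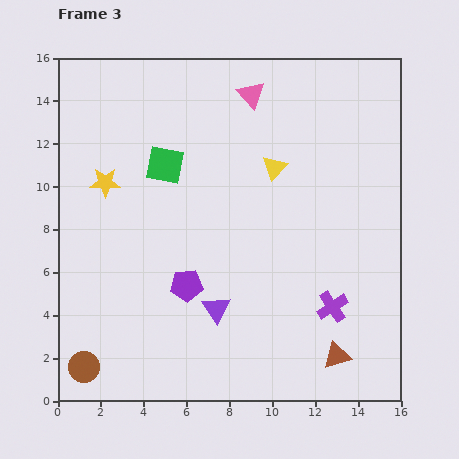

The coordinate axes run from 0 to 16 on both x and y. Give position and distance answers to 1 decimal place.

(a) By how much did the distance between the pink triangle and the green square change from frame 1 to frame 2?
-2.5

Distance in frame 1: 9.0. Distance in frame 2: 6.5.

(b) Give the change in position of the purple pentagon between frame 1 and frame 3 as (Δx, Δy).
(-7.0, -2.6)

The purple pentagon was at (13.0, 8.0) in frame 1 and (6.0, 5.4) in frame 3.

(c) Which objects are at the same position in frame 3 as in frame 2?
the brown circle, the brown triangle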